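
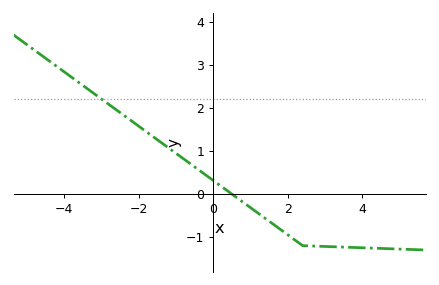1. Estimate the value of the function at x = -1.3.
1.14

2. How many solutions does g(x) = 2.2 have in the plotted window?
1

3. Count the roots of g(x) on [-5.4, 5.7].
1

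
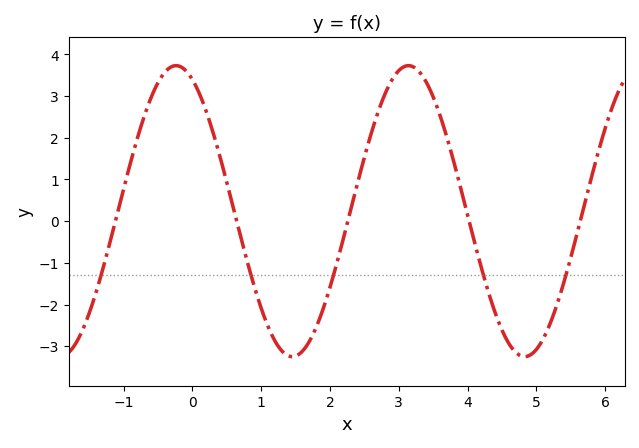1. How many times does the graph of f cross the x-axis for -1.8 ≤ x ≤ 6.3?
5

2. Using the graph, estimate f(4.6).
-2.93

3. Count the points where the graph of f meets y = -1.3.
5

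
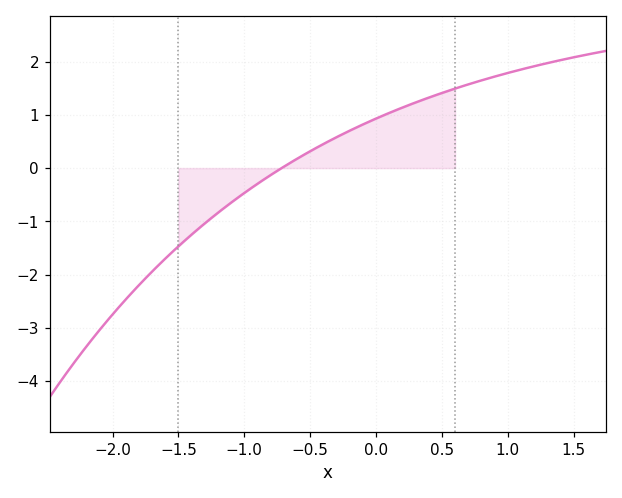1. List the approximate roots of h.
-0.717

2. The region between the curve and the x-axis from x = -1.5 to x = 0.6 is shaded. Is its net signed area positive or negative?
positive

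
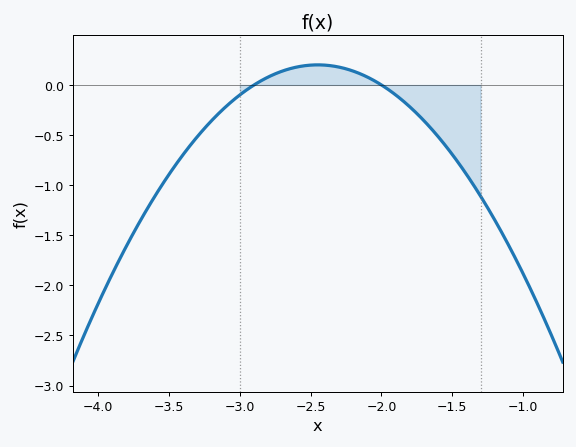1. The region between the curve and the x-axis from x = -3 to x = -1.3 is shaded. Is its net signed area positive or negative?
negative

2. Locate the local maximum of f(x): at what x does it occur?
-2.45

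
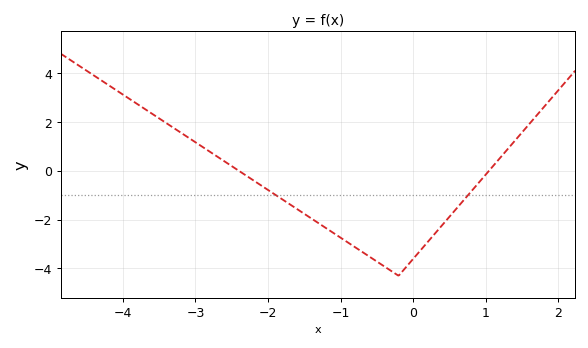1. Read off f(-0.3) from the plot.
-4.1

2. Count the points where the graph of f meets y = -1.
2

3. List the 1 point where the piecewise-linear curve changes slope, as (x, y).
(-0.2, -4.3)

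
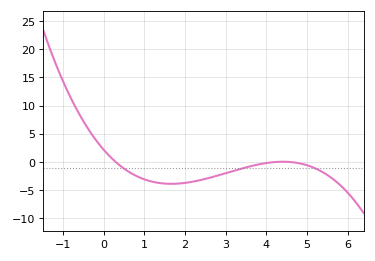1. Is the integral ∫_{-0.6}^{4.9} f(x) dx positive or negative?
negative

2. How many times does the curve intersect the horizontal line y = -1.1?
3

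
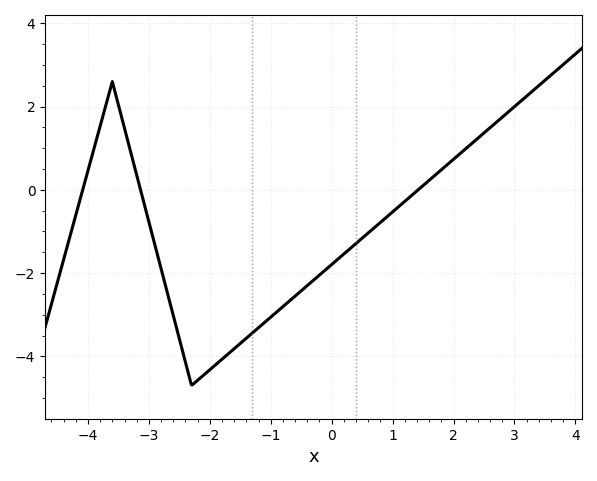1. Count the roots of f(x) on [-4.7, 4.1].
3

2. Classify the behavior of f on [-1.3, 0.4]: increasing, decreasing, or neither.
increasing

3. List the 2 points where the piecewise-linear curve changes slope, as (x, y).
(-3.6, 2.6); (-2.3, -4.7)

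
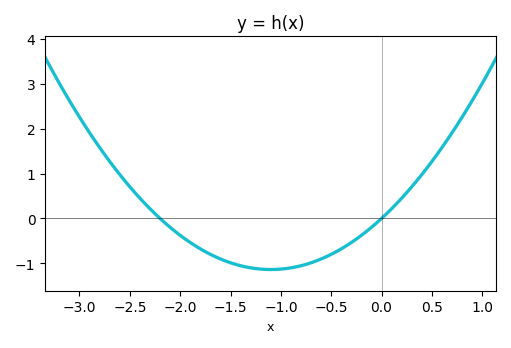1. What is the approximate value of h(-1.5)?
-0.987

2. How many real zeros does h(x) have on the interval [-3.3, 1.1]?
2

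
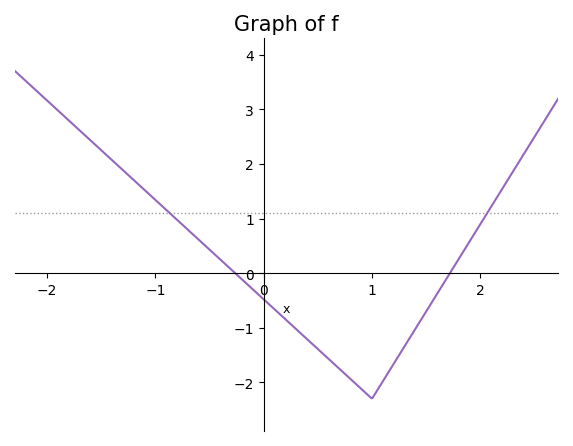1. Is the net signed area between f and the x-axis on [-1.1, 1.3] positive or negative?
negative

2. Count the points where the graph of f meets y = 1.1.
2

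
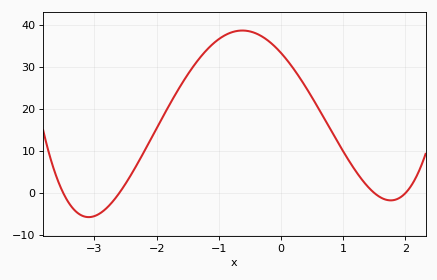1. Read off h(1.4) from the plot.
1.43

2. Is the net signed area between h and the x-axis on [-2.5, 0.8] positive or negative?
positive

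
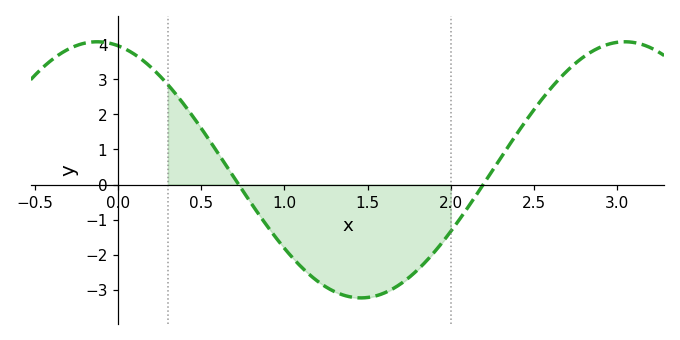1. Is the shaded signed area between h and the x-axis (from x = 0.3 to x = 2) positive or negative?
negative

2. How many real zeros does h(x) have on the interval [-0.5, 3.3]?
2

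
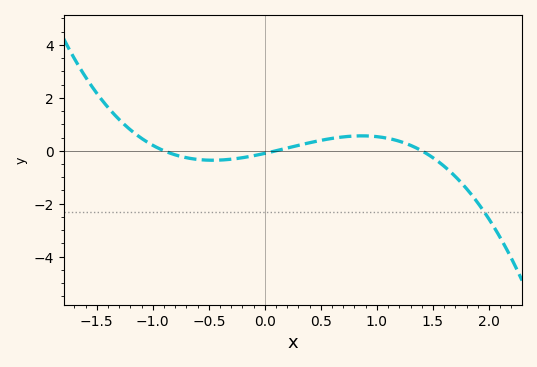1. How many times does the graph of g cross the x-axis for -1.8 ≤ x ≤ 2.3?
3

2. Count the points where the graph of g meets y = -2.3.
1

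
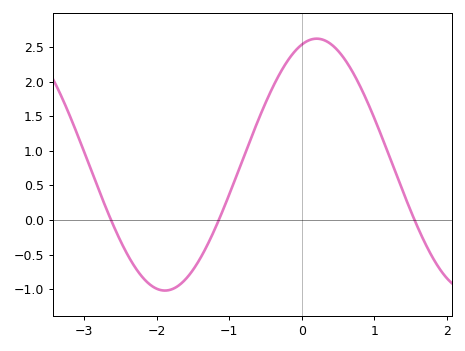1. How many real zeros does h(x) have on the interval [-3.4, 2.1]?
3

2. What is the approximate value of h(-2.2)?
-0.823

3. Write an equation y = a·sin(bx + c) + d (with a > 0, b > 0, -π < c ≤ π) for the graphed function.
y = 1.82sin(1.5x + 1.26) + 0.8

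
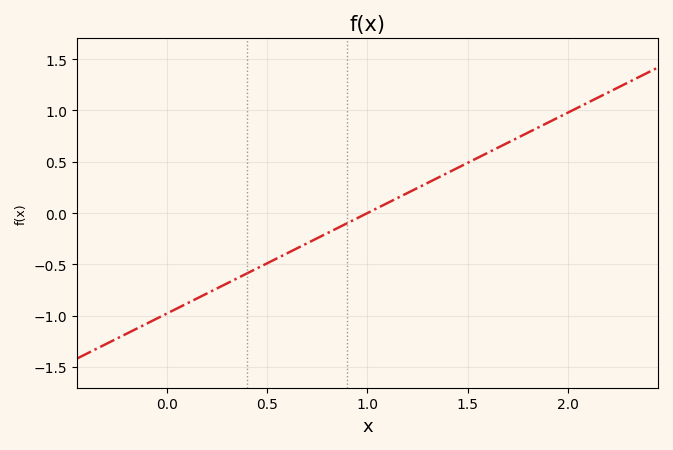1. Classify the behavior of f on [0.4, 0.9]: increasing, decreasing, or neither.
increasing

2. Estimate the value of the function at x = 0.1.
-0.882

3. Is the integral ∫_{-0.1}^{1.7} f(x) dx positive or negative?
negative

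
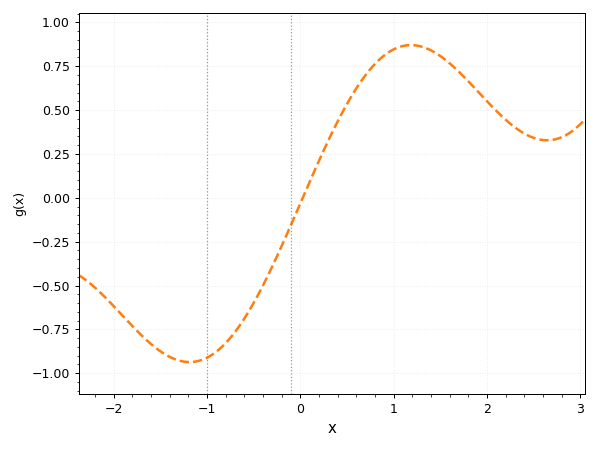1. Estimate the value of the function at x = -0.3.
-0.4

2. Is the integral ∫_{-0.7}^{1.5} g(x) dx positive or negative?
positive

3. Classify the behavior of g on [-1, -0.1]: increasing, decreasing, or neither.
increasing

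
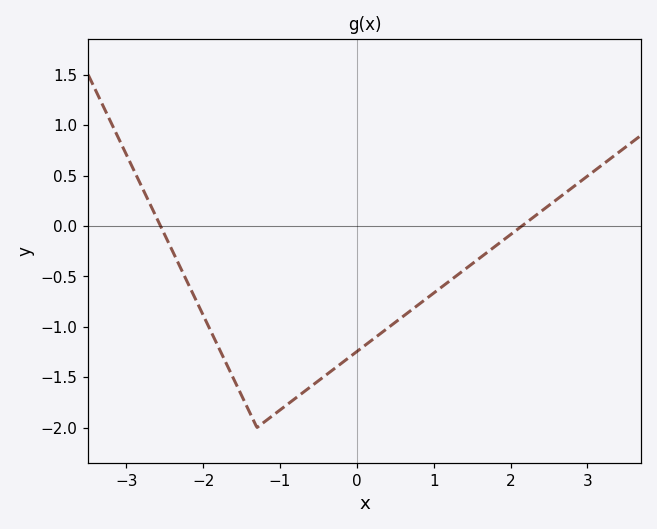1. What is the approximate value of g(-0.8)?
-1.7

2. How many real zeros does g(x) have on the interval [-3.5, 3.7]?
2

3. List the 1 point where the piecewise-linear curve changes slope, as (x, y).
(-1.3, -2)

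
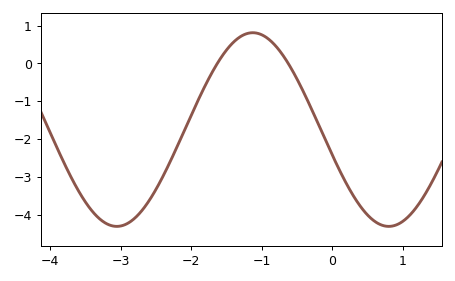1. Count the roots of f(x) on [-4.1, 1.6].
2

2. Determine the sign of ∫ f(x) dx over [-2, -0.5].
positive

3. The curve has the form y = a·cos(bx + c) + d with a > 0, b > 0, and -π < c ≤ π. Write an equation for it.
y = 2.56cos(1.63x + 1.84) - 1.75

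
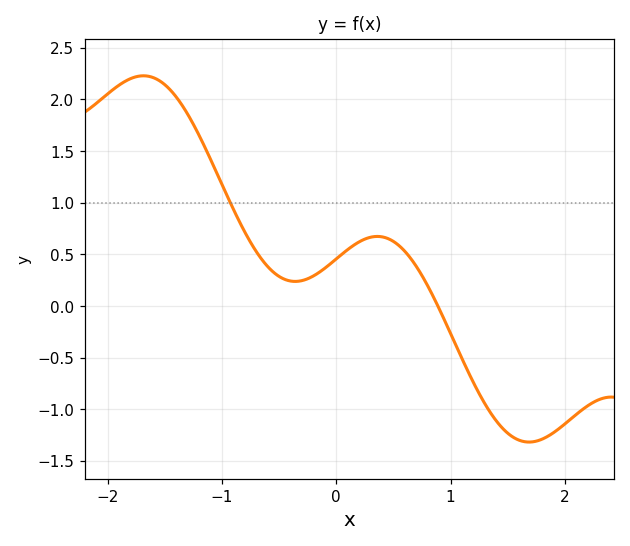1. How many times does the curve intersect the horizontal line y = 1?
1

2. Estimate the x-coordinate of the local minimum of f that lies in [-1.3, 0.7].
-0.4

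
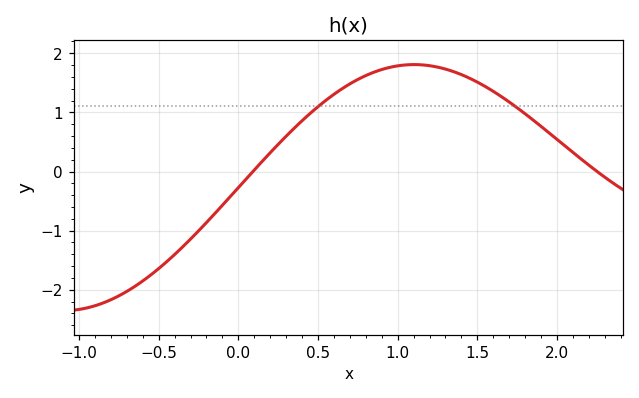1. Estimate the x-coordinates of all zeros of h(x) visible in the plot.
0.1, 2.25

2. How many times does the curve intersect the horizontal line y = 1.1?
2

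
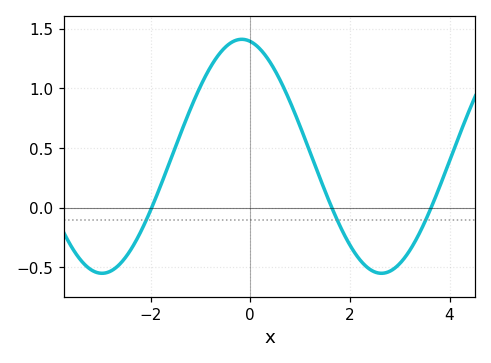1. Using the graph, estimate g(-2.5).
-0.414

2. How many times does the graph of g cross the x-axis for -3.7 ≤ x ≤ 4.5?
3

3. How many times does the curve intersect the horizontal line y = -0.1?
3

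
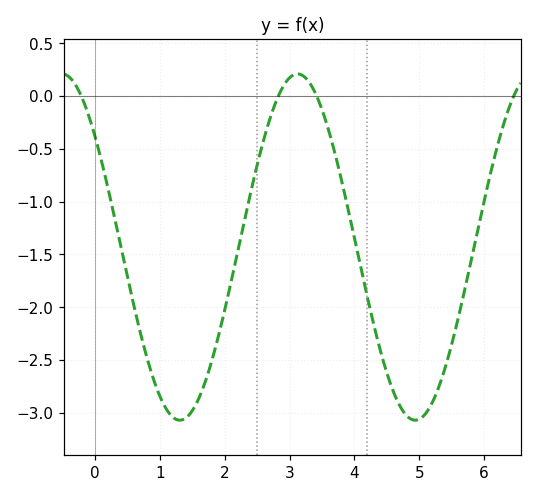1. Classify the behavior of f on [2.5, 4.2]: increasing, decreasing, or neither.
neither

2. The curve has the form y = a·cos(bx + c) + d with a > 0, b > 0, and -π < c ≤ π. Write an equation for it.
y = 1.64cos(1.73x + 0.882) - 1.43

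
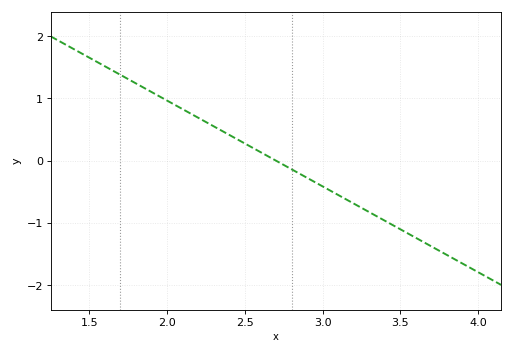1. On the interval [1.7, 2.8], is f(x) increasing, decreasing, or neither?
decreasing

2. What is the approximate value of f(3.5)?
-1.1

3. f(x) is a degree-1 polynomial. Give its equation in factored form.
y = -1.38(x - 2.7)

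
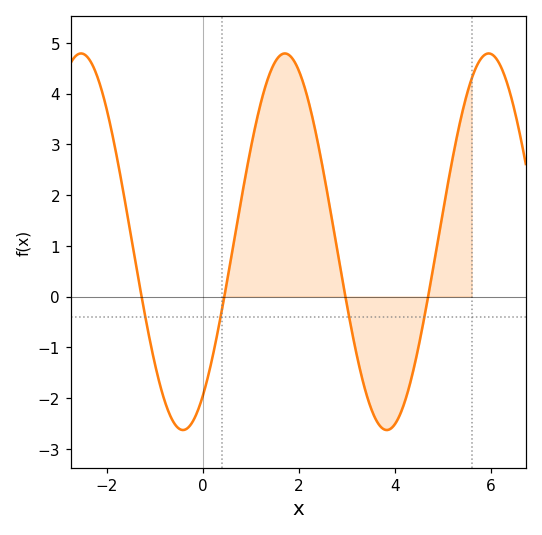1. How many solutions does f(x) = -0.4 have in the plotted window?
4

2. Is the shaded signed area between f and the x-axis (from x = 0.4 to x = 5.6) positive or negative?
positive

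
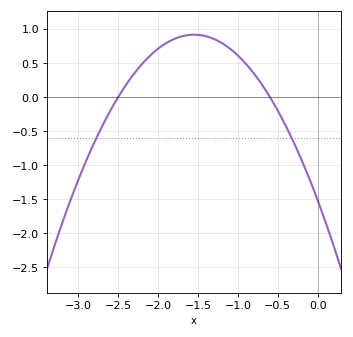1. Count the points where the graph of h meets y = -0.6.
2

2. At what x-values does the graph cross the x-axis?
-2.5, -0.6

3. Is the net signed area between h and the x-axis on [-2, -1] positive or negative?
positive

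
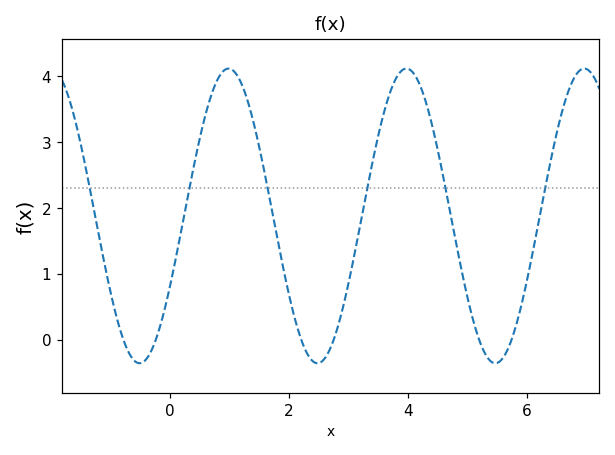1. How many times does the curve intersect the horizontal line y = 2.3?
6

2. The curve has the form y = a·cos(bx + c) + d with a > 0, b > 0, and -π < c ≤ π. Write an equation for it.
y = 2.24cos(2.1x - 2.1) + 1.88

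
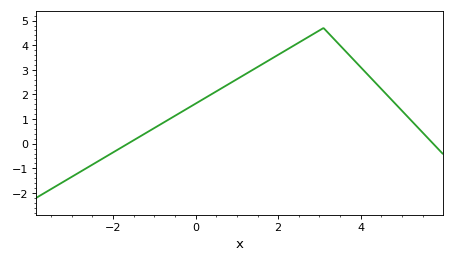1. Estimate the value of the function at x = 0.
1.63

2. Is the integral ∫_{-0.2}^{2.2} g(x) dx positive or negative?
positive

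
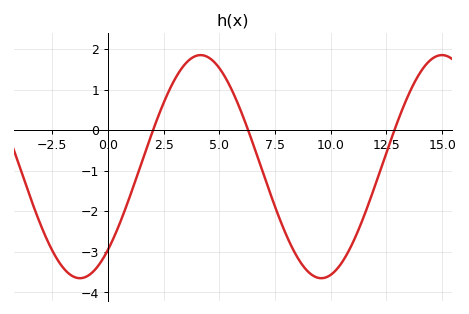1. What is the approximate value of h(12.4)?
-0.715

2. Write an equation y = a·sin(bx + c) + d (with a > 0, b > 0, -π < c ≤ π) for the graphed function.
y = 2.75sin(0.58x - 0.842) - 0.9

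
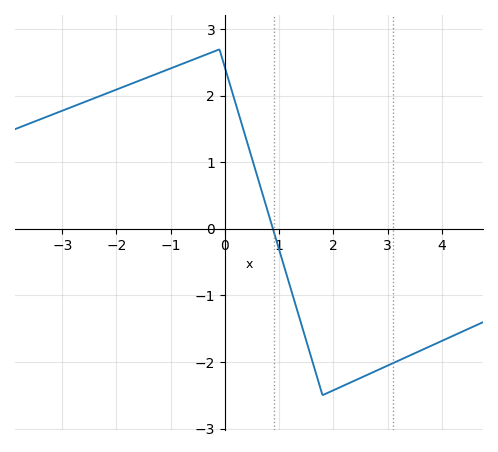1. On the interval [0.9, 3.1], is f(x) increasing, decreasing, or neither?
neither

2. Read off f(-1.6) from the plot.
2.22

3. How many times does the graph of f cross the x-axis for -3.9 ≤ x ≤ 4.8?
1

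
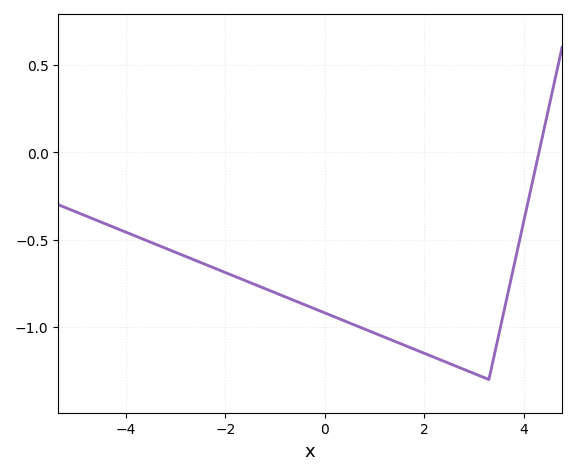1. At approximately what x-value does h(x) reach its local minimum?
3.3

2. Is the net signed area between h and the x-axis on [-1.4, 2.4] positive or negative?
negative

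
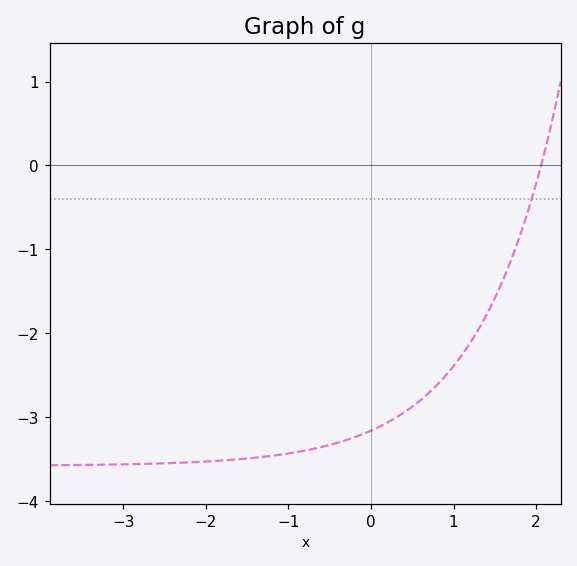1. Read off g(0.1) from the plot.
-3.11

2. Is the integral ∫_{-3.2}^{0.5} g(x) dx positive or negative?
negative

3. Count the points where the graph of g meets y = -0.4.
1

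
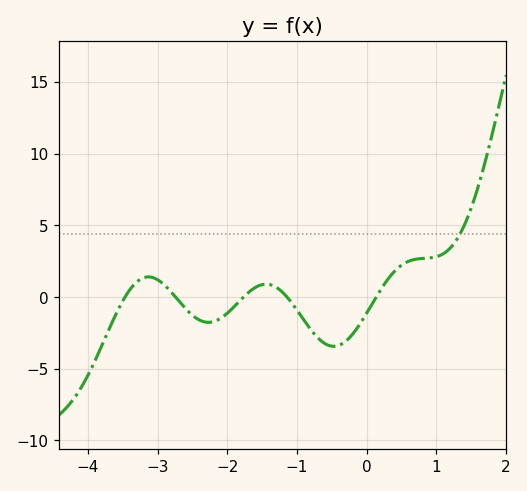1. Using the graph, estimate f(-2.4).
-1.61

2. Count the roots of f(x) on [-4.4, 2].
5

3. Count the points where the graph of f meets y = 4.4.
1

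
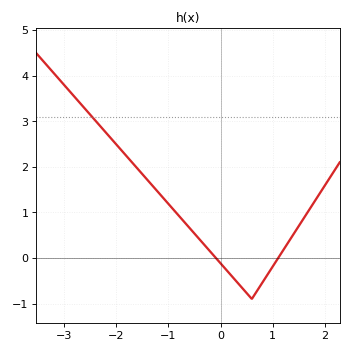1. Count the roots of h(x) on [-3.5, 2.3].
2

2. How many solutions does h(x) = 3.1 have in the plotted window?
1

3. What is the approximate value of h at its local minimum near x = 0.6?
-0.9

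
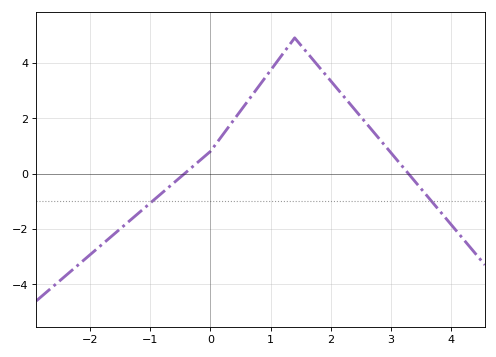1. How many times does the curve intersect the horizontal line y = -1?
2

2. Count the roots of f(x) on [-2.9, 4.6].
2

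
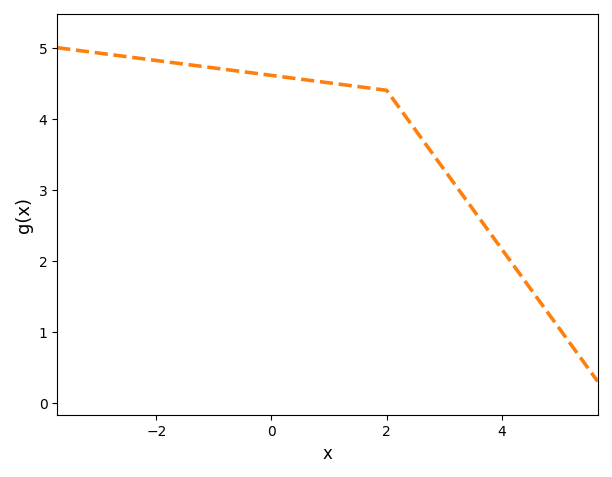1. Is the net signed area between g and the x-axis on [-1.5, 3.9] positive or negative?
positive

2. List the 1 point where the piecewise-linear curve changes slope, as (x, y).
(2, 4.4)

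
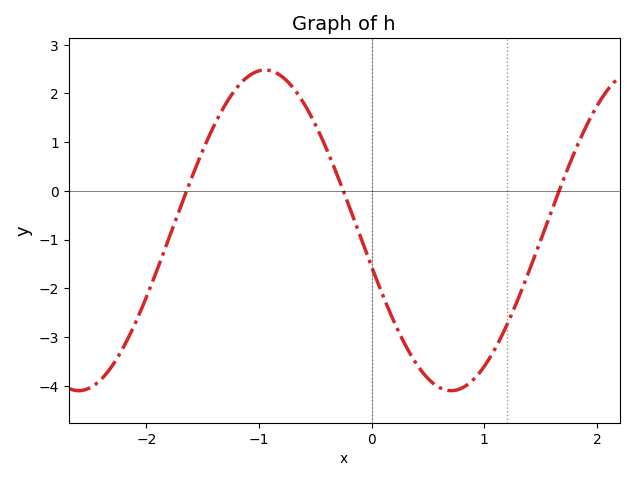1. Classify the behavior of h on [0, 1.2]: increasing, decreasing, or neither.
neither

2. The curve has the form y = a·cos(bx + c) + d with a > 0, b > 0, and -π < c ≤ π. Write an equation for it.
y = 3.29cos(1.9x + 1.8) - 0.81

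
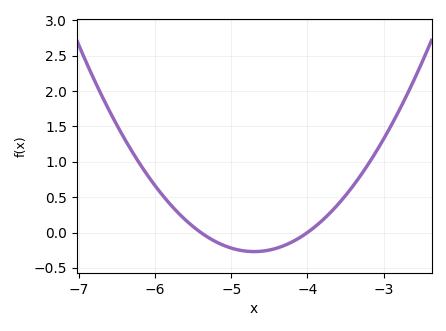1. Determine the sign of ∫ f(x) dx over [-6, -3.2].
positive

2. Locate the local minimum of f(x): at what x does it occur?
-4.7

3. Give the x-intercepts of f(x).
-5.4, -4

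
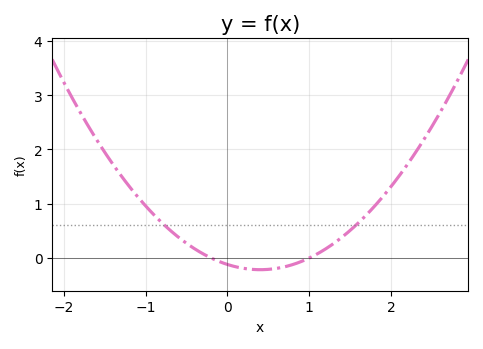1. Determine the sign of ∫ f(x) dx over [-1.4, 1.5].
positive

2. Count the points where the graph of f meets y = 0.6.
2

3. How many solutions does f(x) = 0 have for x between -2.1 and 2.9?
2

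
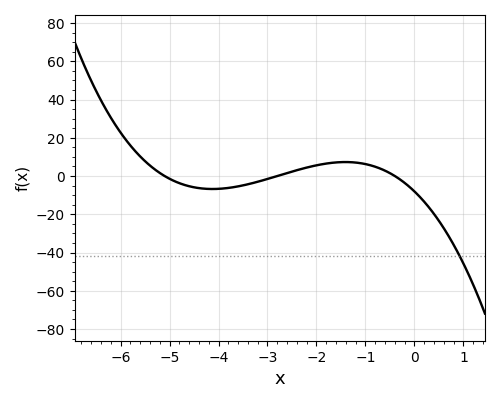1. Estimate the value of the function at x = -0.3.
-2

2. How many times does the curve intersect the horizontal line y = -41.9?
1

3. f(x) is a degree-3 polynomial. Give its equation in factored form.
y = -1.41(x + 5.1)(x + 2.8)(x + 0.4)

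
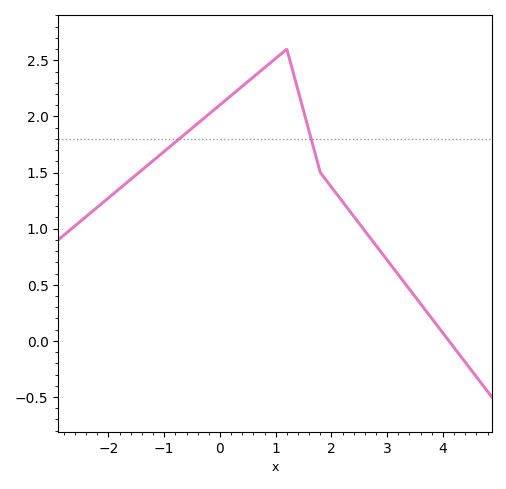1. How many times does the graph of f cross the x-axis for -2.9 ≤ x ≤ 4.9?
1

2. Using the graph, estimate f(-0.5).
1.9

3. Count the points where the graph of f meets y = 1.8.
2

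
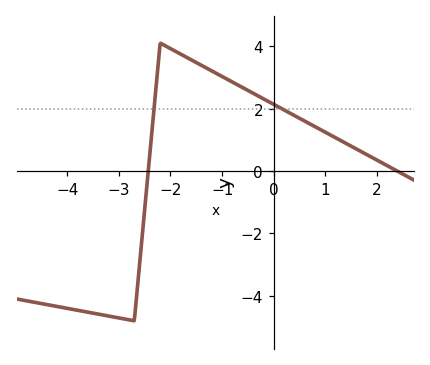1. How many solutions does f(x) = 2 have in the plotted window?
2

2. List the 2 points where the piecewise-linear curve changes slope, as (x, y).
(-2.7, -4.8); (-2.2, 4.1)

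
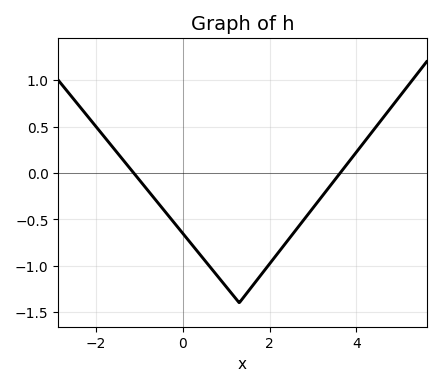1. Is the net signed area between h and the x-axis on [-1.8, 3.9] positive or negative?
negative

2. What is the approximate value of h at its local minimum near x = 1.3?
-1.4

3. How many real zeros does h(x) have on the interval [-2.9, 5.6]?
2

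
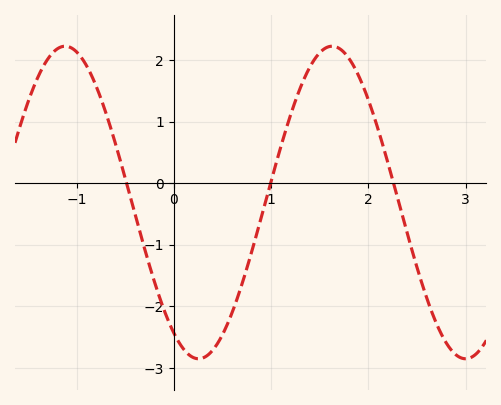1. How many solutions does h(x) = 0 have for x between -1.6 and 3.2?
3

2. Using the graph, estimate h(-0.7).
1.2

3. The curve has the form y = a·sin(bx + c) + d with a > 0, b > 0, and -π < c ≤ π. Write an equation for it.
y = 2.54sin(2.3x - 2.2) - 0.31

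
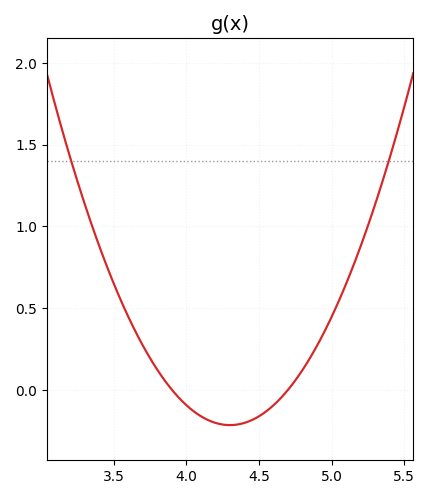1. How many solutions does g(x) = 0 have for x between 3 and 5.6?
2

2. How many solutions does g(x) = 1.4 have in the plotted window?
2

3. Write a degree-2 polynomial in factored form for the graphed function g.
y = 1.35(x - 3.9)(x - 4.7)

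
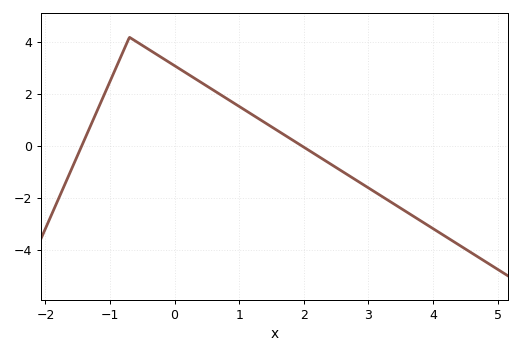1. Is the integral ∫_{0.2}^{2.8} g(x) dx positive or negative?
positive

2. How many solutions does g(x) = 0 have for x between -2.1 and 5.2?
2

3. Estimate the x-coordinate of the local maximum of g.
-0.699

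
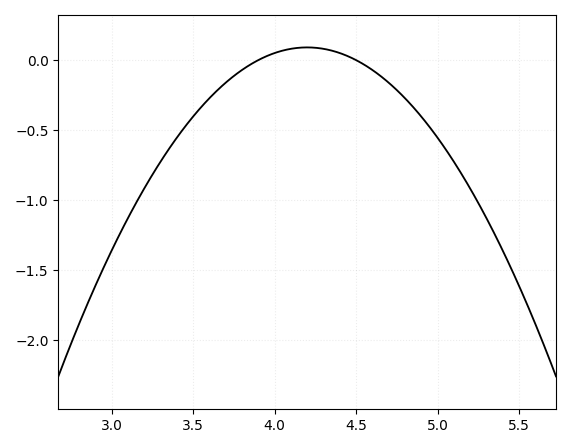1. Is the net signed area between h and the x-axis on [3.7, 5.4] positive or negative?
negative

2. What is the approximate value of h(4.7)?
-0.15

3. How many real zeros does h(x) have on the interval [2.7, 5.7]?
2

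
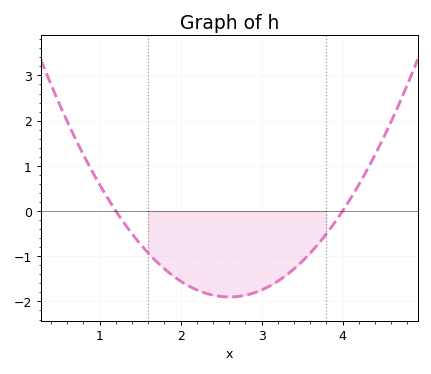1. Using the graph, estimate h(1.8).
-1.3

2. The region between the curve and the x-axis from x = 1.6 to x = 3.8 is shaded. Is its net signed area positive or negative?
negative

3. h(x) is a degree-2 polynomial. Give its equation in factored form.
y = 0.97(x - 1.2)(x - 4)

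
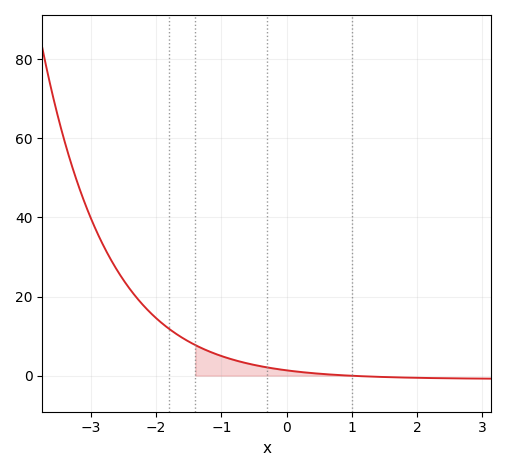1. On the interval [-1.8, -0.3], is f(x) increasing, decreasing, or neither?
decreasing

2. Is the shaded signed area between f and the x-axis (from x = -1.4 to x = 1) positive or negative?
positive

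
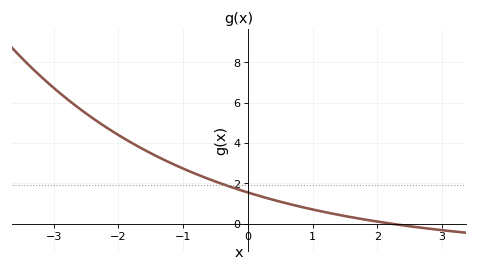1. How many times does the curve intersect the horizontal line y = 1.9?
1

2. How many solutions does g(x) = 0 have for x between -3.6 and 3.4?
1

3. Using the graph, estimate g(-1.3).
3.2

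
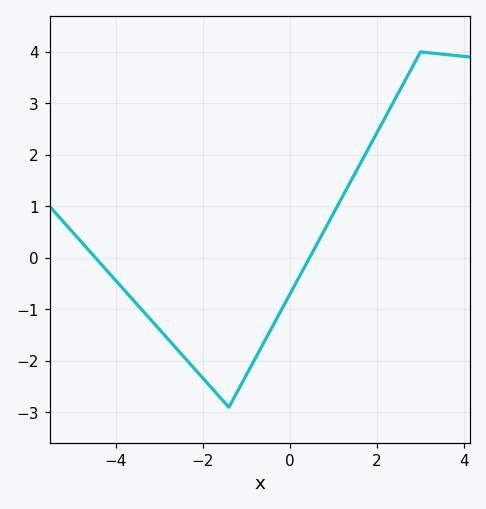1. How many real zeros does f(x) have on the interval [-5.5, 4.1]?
2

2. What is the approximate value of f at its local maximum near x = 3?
4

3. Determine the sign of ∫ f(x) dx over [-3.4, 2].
negative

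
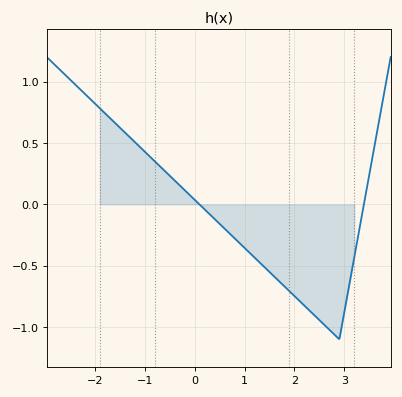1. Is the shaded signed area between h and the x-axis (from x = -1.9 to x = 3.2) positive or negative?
negative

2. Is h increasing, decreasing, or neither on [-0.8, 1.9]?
decreasing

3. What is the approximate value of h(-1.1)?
0.45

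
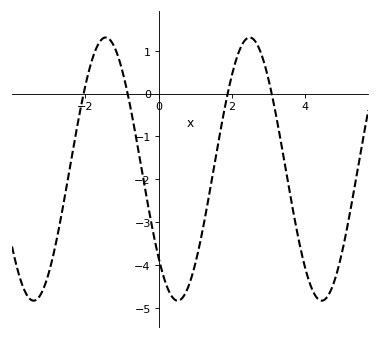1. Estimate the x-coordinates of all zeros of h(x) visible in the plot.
-2.04, -0.844, 1.88, 3.08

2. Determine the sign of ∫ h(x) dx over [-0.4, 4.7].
negative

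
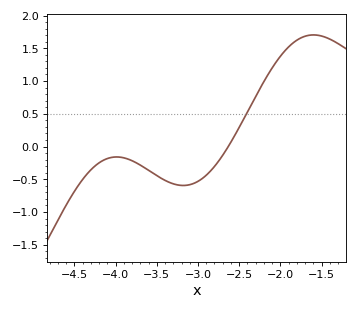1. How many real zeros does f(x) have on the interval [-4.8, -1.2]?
1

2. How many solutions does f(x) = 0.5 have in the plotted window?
1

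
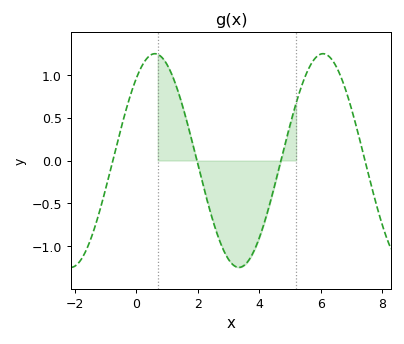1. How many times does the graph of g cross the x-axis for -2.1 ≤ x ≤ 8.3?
4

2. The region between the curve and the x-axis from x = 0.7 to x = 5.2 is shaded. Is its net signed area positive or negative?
negative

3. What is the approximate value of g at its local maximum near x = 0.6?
1.25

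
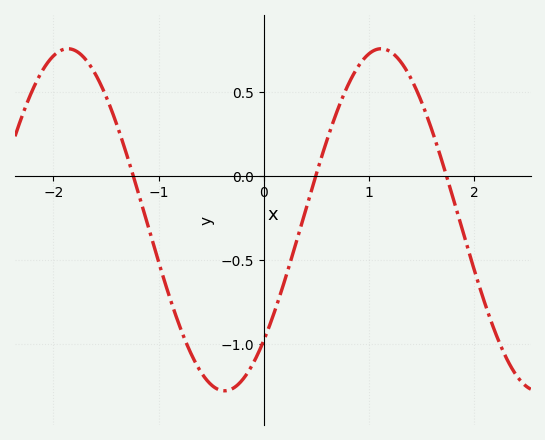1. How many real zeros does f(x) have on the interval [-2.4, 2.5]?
3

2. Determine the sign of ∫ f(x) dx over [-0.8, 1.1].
negative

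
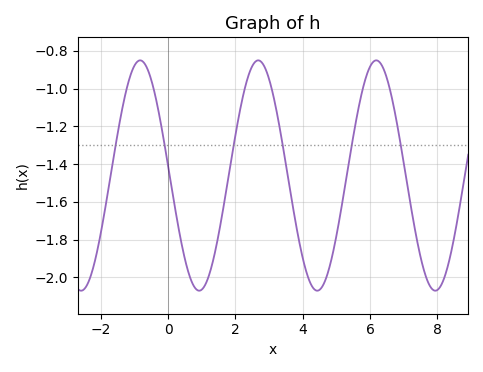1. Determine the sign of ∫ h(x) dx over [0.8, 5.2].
negative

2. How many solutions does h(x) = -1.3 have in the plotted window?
6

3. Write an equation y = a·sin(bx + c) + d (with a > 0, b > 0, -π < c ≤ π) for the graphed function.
y = 0.61sin(1.79x + 3.06) - 1.46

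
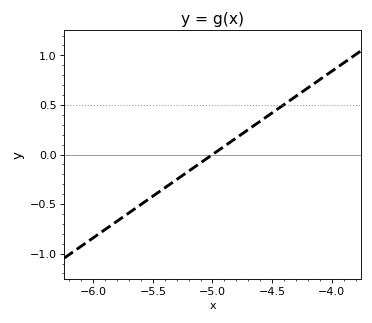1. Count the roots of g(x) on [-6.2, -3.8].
1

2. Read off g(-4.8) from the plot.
0.168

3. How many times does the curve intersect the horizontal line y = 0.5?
1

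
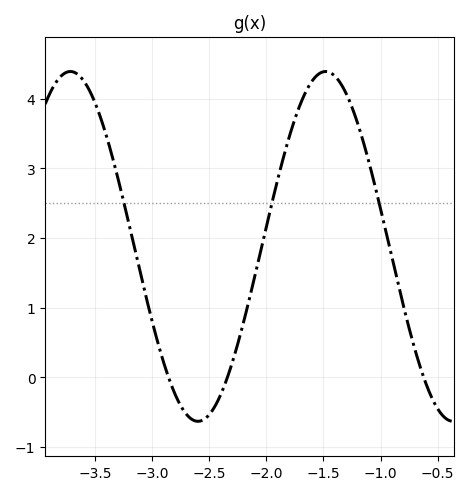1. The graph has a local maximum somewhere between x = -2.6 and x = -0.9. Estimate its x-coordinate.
-1.48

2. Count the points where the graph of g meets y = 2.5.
3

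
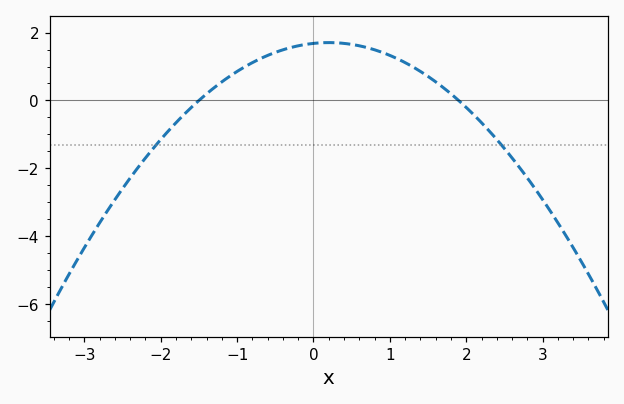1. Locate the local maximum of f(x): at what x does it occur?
0.2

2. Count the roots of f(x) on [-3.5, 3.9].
2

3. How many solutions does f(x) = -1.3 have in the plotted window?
2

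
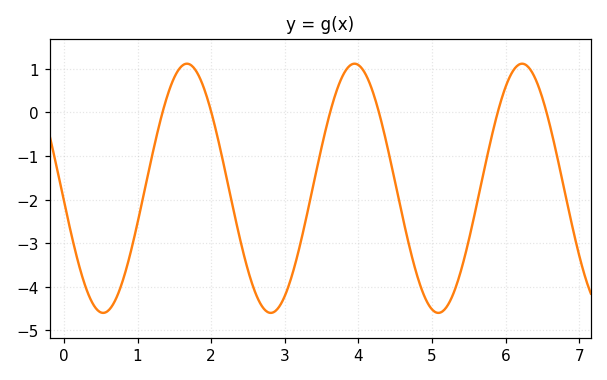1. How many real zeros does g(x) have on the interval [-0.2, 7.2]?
6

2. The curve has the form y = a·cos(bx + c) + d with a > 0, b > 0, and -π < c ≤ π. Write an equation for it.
y = 2.86cos(2.8x + 1.7) - 1.74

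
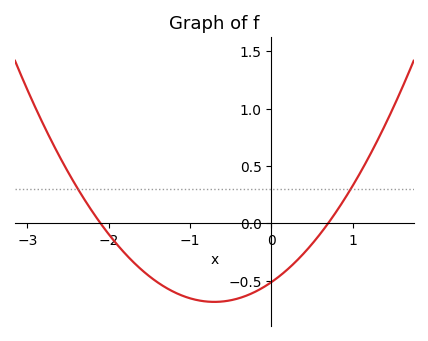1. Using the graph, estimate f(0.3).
-0.35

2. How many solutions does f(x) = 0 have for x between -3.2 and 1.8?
2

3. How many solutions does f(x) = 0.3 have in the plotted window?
2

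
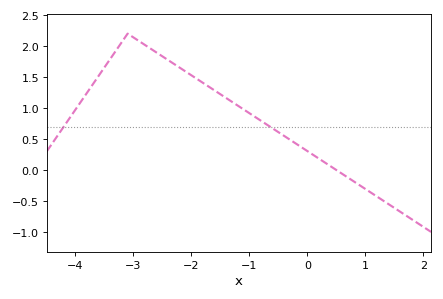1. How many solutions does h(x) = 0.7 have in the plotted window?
2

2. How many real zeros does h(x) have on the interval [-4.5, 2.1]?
1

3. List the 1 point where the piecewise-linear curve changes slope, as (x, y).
(-3.1, 2.2)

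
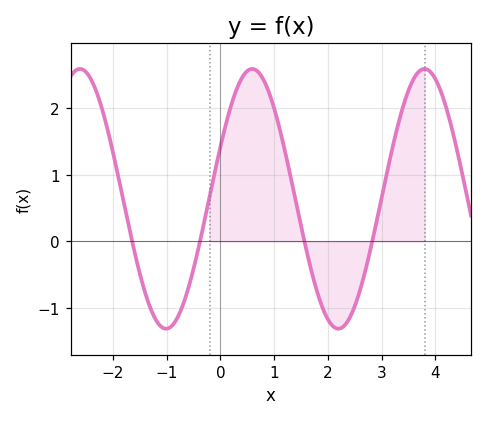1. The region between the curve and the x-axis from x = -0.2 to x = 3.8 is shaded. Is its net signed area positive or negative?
positive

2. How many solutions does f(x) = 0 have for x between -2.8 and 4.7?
4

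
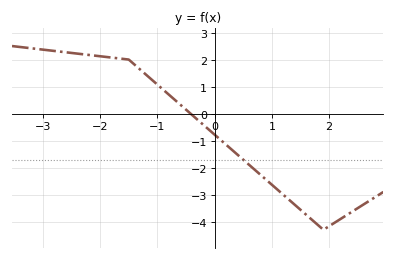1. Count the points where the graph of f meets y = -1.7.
1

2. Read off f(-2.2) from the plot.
2.17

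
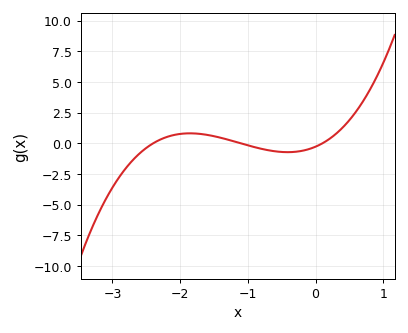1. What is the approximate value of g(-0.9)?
-0.306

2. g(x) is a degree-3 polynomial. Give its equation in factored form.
y = 1.02(x + 2.4)(x + 1.1)(x - 0.1)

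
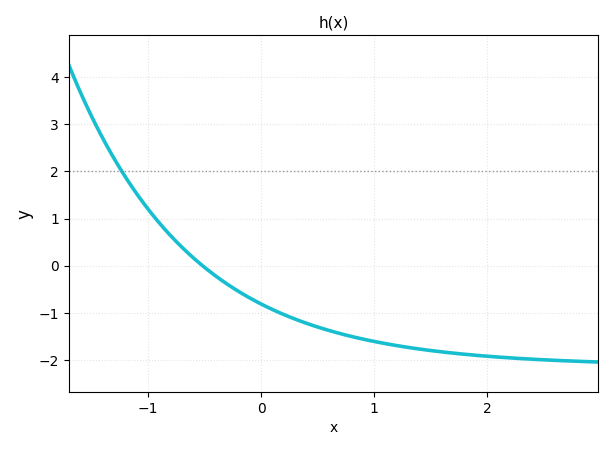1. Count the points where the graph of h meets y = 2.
1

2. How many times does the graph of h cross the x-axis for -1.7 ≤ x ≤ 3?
1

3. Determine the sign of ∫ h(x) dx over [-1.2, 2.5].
negative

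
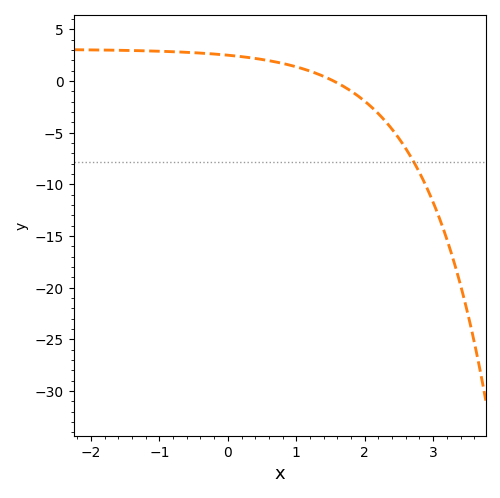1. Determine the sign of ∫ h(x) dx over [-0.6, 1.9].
positive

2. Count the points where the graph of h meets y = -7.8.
1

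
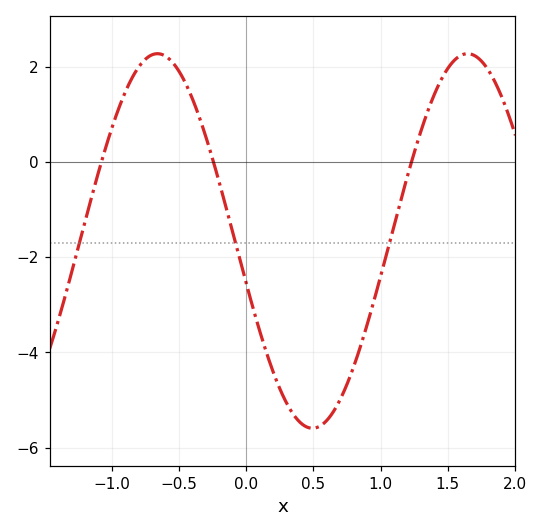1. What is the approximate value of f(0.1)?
-3.55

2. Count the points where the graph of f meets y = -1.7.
3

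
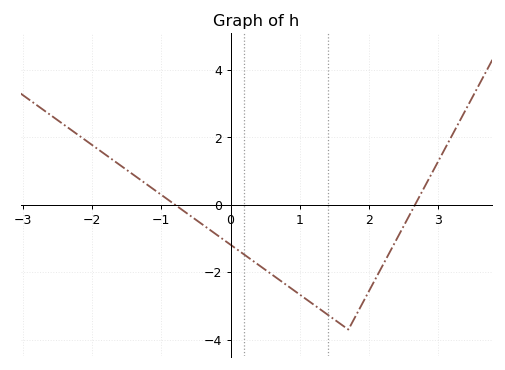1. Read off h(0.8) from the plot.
-2.4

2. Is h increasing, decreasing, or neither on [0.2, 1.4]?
decreasing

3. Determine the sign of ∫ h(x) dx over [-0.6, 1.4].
negative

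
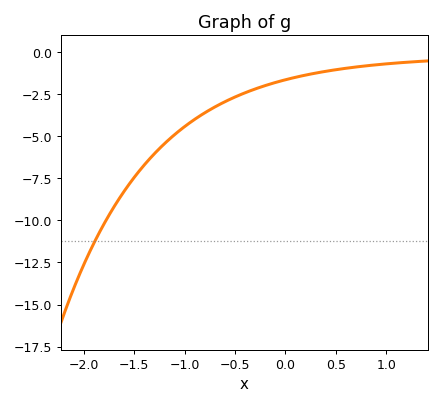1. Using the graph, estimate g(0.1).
-1.49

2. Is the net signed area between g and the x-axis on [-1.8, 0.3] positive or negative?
negative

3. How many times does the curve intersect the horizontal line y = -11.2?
1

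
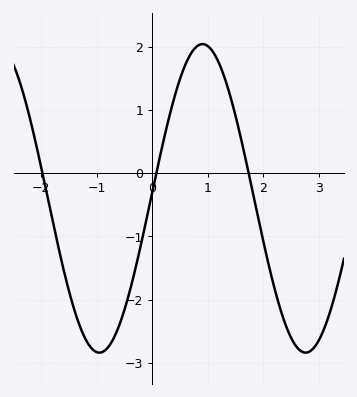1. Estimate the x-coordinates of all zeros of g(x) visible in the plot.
-1.98, 0.074, 1.74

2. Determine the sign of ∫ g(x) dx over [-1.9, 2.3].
negative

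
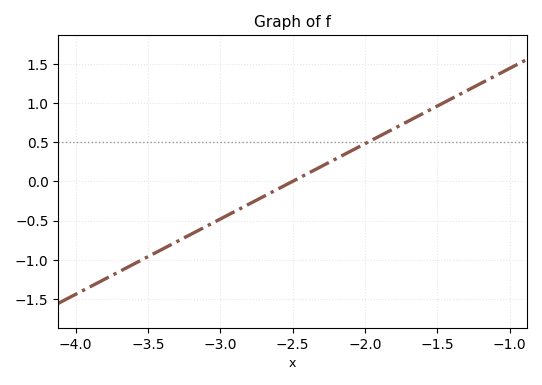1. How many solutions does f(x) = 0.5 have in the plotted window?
1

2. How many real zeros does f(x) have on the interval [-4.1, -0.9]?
1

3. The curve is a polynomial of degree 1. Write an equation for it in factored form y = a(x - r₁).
y = 0.96(x + 2.5)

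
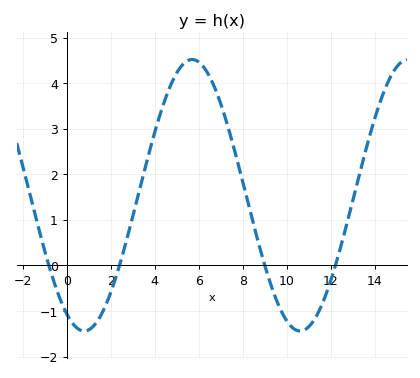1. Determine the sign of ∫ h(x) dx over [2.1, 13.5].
positive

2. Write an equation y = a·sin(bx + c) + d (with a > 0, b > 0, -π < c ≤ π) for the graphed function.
y = 2.98sin(0.64x - 2.08) + 1.54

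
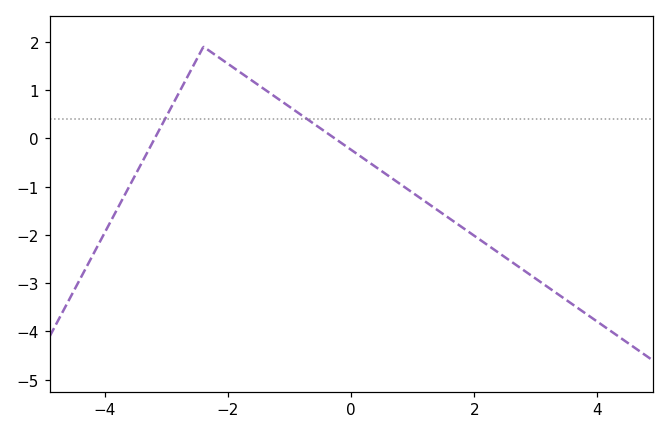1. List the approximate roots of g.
-3.19, -0.265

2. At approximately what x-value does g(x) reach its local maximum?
-2.4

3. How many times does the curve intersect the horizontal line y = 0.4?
2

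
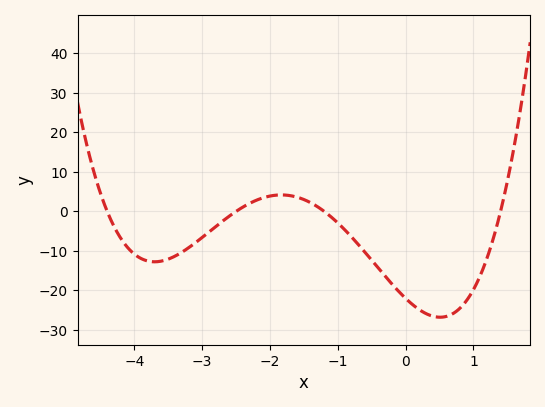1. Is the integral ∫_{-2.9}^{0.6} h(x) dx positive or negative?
negative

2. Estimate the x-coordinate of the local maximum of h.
-1.83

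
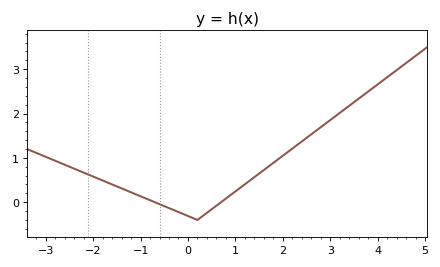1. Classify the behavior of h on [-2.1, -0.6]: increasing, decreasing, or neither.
decreasing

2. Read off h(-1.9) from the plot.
0.534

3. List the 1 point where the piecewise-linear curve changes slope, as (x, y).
(0.2, -0.4)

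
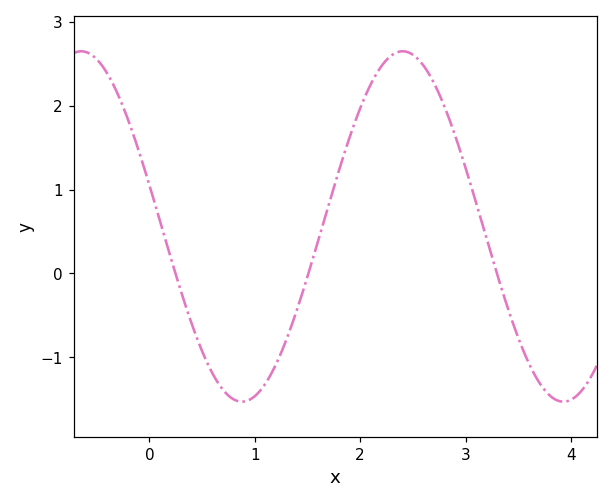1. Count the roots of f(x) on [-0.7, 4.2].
3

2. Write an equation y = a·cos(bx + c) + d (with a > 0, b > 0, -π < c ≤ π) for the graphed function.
y = 2.09cos(2.06x + 1.33) + 0.56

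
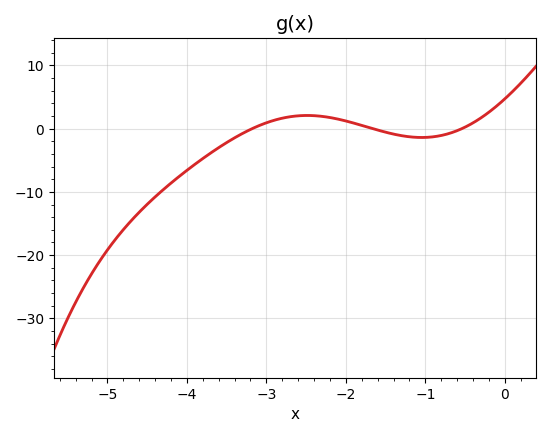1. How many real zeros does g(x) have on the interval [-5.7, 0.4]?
3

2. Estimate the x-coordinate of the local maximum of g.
-2.5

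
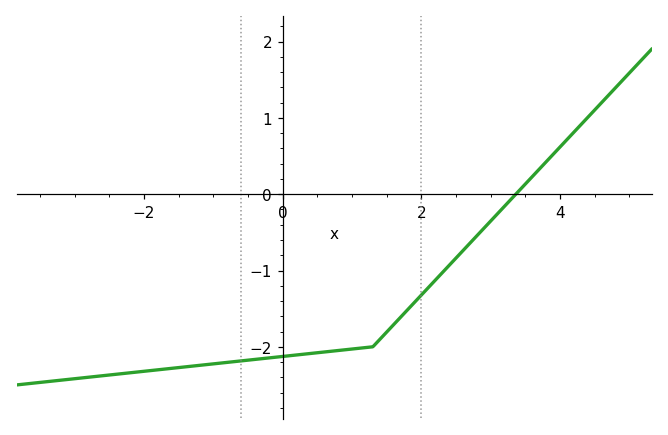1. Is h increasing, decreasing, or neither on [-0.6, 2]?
increasing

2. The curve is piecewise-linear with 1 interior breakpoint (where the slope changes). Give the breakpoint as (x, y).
(1.3, -2)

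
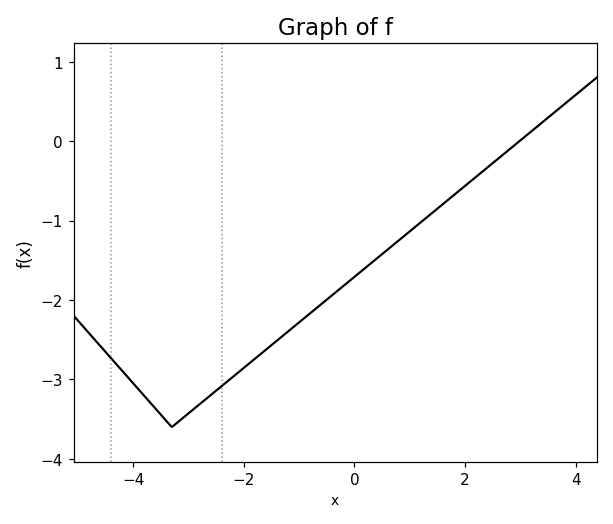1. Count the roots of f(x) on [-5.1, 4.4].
1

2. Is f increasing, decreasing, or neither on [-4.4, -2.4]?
neither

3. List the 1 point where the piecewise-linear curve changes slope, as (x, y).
(-3.3, -3.6)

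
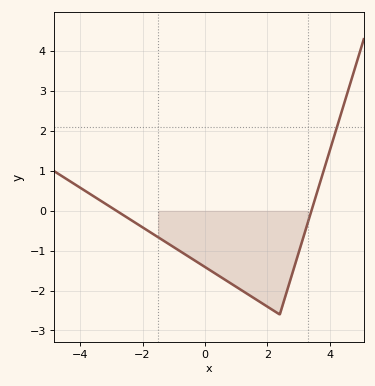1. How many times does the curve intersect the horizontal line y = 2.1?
1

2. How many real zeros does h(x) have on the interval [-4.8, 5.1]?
2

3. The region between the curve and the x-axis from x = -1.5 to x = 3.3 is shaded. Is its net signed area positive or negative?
negative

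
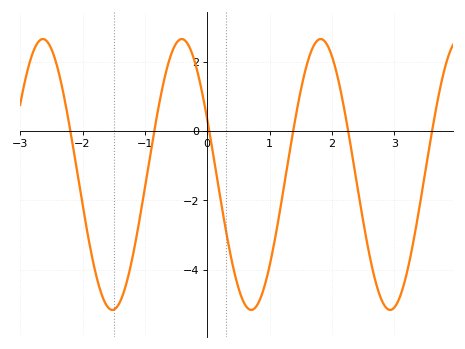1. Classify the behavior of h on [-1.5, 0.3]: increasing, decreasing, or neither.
neither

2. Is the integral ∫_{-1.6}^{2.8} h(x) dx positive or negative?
negative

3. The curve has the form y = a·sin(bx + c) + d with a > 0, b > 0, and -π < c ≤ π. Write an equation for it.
y = 3.91sin(2.82x + 2.72) - 1.25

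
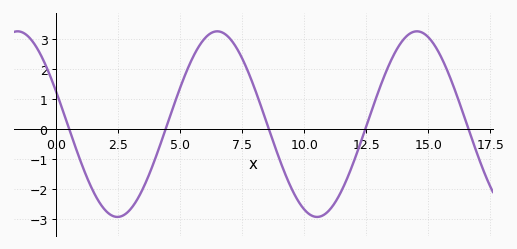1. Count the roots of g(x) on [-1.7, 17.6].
5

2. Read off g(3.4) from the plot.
-2.13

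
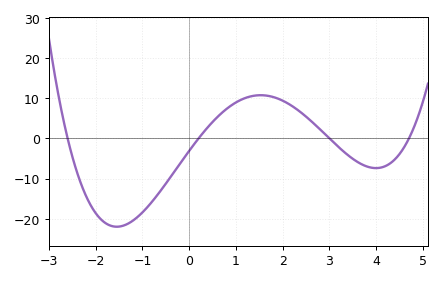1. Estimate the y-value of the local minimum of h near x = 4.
-7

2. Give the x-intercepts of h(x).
-2.6, 0.2, 3, 4.8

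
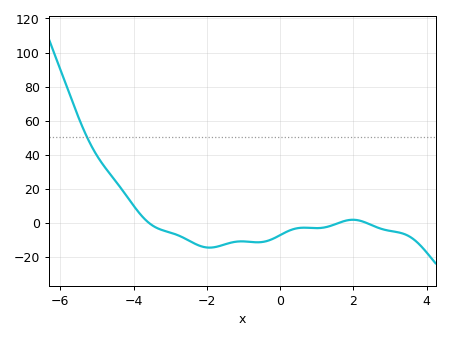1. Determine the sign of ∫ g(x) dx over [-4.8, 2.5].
negative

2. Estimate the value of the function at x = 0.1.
-6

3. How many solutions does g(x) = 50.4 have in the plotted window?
1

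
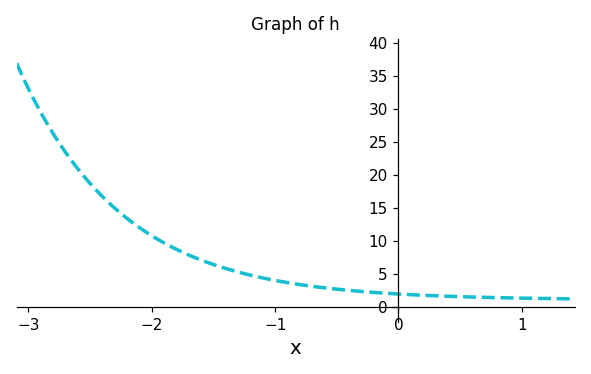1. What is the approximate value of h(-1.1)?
4.35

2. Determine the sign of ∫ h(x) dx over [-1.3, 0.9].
positive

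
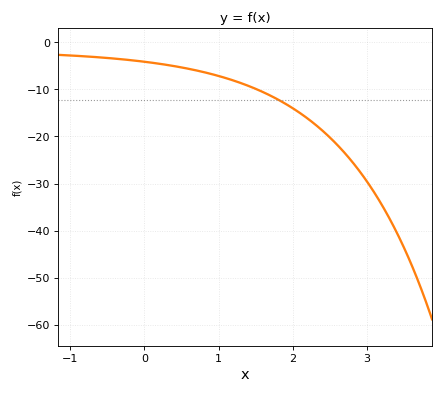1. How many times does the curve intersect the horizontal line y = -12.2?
1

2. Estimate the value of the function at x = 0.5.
-5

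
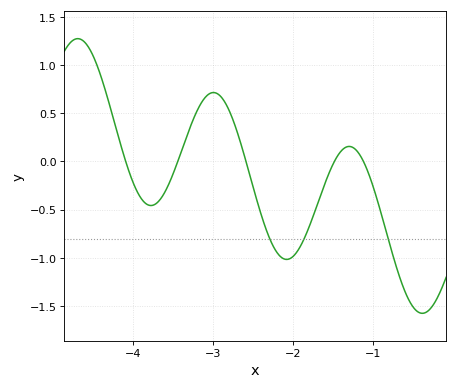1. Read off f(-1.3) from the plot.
0.155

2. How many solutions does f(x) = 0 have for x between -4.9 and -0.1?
5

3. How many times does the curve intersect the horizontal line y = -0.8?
3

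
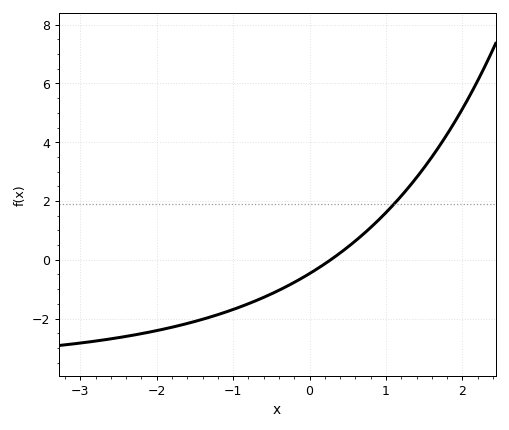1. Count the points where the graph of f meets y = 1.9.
1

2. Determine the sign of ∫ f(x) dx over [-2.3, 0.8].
negative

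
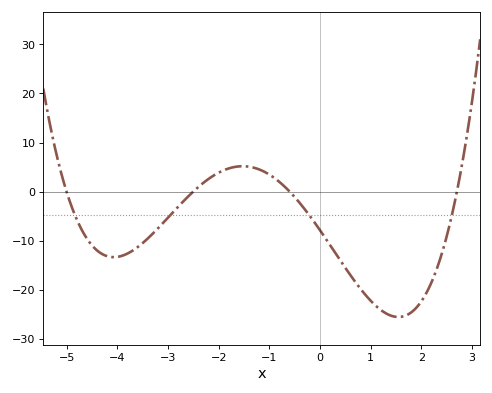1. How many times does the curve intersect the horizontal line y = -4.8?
4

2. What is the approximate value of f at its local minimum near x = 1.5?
-25.6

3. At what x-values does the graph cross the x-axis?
-5, -2.5, -0.6, 2.7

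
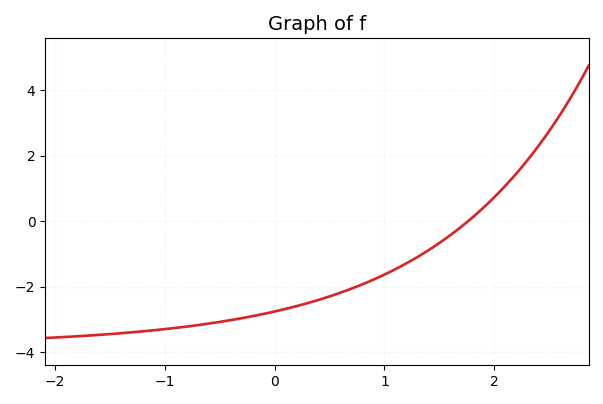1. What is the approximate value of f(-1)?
-3.3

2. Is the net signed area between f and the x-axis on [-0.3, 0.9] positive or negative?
negative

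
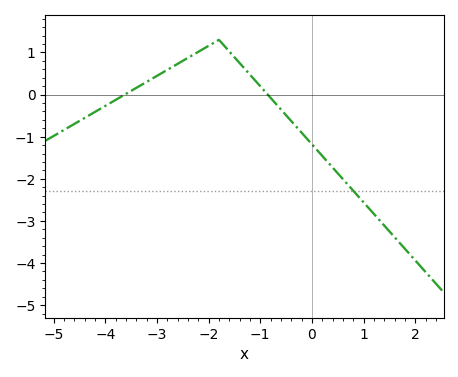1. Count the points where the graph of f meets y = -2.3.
1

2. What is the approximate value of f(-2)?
1.16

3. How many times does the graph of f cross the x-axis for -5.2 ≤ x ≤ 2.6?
2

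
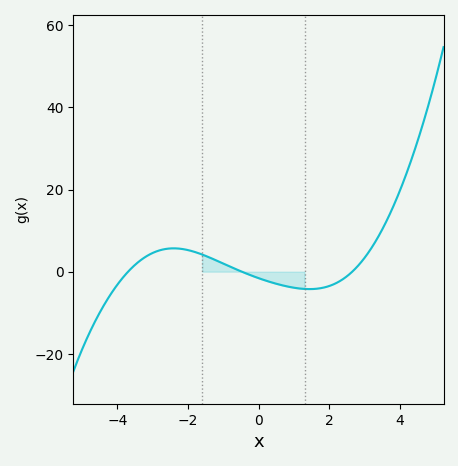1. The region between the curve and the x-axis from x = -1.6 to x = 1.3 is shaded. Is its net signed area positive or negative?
negative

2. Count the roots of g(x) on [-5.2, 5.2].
3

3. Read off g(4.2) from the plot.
24.2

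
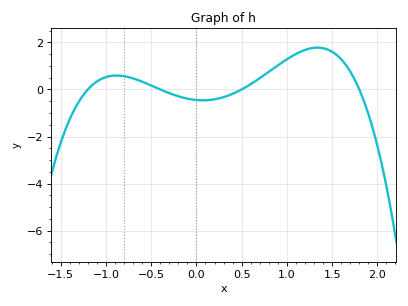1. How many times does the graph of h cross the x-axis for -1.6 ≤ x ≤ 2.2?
4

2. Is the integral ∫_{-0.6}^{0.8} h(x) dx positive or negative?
negative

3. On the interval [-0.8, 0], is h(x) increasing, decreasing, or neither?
decreasing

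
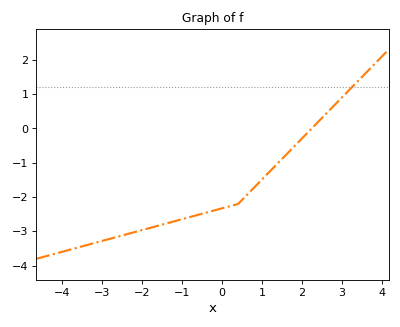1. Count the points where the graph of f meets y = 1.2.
1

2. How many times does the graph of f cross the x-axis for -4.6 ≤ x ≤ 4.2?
1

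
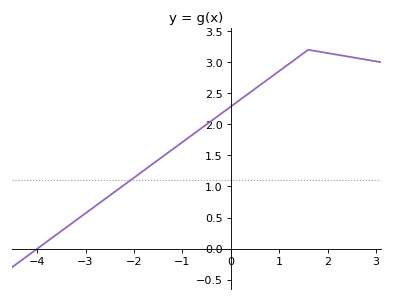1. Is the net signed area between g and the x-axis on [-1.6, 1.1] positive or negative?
positive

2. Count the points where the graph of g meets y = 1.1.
1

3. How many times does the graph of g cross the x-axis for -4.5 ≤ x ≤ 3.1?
1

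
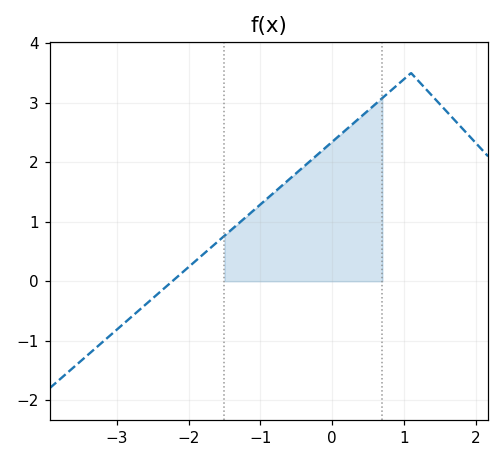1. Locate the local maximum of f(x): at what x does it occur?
1.1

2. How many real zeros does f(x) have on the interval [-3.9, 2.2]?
1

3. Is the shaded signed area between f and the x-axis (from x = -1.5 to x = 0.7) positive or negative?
positive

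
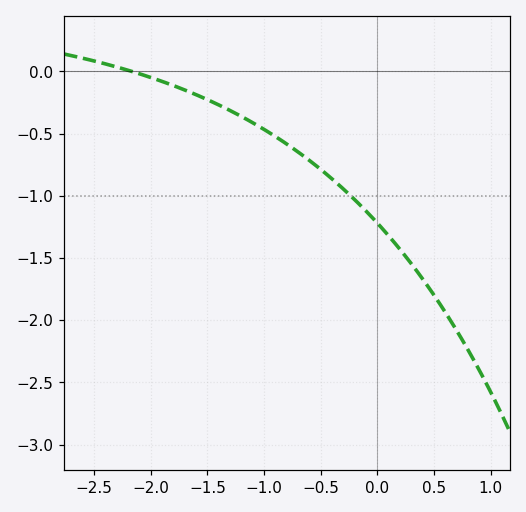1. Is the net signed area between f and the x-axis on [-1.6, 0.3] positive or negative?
negative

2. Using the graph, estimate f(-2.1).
0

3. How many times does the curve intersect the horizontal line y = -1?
1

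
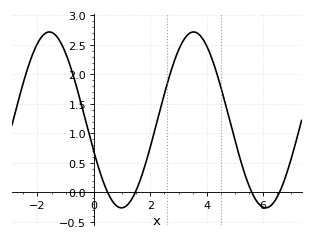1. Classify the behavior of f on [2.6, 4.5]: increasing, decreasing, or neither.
neither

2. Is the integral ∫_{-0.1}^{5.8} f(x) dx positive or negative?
positive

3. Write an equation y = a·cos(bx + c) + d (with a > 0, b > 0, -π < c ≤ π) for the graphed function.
y = 1.49cos(1.23x + 1.94) + 1.23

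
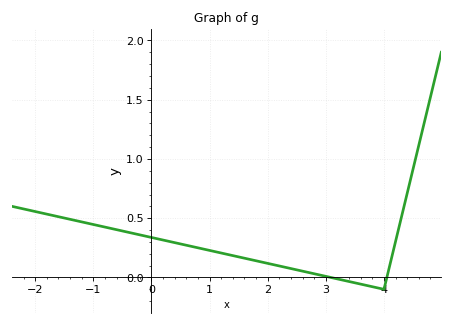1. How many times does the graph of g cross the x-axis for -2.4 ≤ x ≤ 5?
2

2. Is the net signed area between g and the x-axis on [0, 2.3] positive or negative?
positive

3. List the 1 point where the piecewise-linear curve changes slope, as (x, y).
(4, -0.1)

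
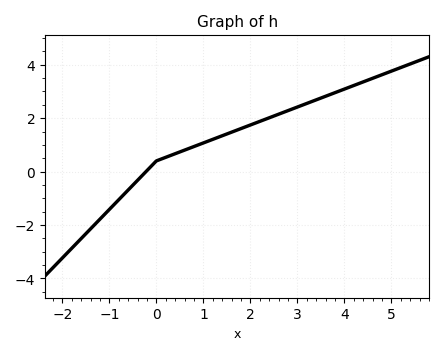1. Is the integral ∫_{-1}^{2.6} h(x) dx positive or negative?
positive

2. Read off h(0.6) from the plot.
0.803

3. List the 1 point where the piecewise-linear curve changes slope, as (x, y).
(0, 0.4)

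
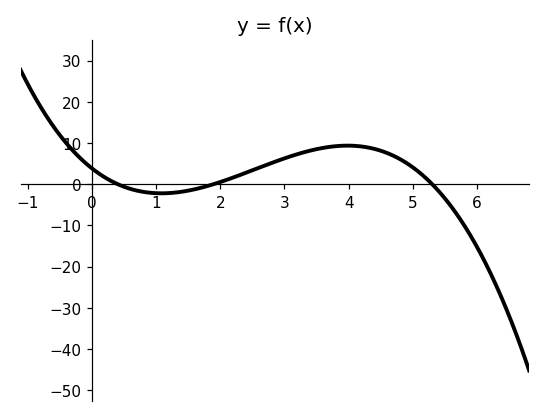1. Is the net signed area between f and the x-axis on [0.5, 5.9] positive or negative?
positive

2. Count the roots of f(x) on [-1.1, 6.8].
3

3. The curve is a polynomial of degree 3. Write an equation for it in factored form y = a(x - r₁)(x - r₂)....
y = -0.95(x - 0.4)(x - 1.9)(x - 5.3)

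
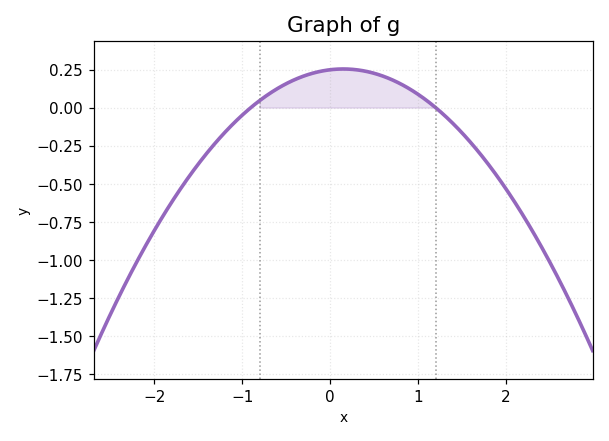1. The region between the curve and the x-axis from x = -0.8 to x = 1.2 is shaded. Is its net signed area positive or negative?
positive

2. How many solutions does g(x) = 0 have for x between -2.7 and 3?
2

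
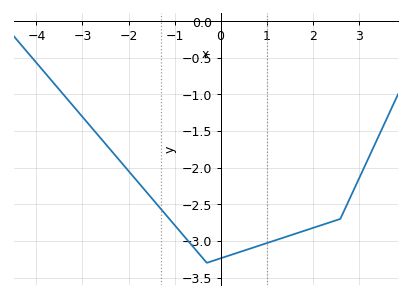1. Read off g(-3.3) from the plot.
-1.08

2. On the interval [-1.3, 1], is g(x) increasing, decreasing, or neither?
neither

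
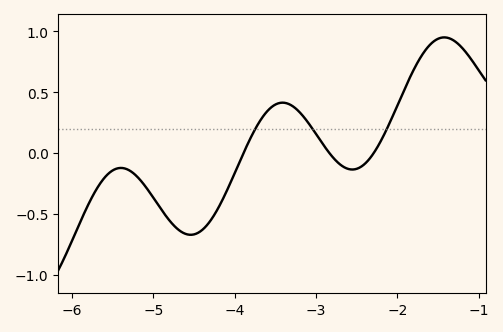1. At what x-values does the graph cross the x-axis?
-3.9, -2.8, -2.3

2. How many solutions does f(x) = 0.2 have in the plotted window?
3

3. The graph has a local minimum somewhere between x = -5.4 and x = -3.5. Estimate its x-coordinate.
-4.5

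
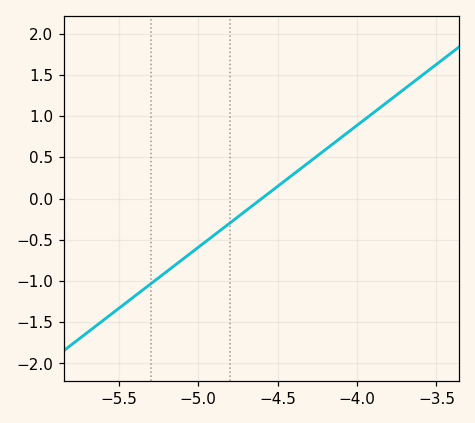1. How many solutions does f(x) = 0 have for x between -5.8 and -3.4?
1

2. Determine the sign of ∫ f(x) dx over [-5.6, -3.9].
negative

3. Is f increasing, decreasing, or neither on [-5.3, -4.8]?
increasing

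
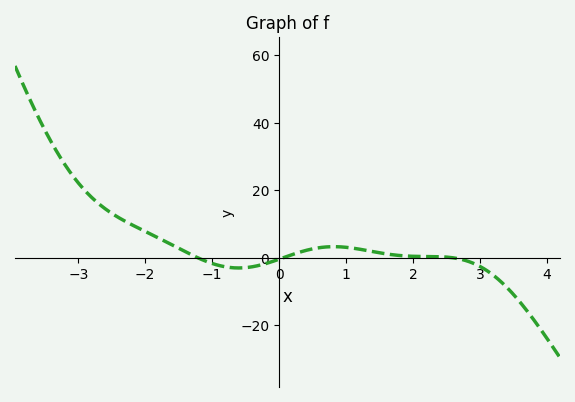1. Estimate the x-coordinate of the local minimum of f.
-0.6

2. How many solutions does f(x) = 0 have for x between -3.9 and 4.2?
3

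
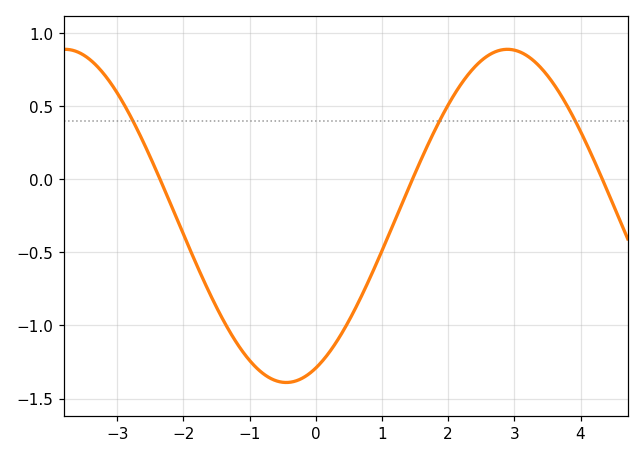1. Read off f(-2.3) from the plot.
-0.05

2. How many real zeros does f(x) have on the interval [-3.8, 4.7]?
3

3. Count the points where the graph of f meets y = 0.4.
3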